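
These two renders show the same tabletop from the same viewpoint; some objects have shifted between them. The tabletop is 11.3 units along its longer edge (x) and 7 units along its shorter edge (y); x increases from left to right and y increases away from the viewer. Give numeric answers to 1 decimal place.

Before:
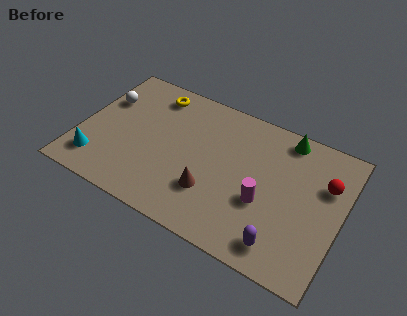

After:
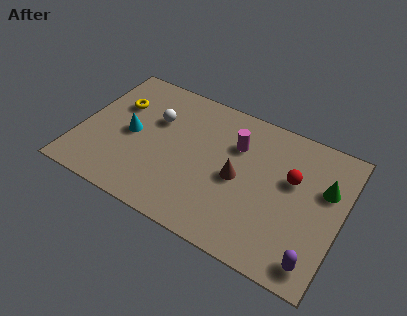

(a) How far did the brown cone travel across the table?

1.6

The brown cone moved from about (5.9, 2.1) to (6.9, 3.3), a distance of √(1.0² + 1.2²) ≈ 1.6.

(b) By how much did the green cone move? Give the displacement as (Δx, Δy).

(1.9, -1.7)

The green cone started near (8.6, 6.2) and ended near (10.5, 4.5).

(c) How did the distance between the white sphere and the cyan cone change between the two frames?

-1.8

The distance was about 3.3 in the first image and 1.5 in the second, so they moved 1.8 units closer together.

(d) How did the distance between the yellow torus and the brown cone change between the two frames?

+0.8

The distance was about 4.9 in the first image and 5.7 in the second, so they moved 0.8 units further apart.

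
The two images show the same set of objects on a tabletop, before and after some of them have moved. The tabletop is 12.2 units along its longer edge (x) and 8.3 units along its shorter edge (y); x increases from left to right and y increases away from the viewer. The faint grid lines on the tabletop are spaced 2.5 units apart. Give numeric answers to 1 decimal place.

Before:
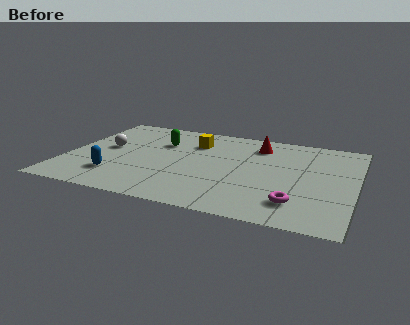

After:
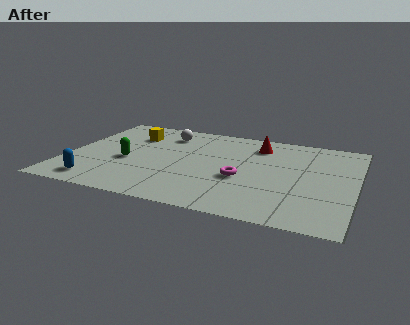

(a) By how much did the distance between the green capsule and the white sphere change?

+0.9

They were about 2.5 units apart before and 3.4 after — 0.9 units further apart.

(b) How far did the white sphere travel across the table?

3.1

The white sphere moved from about (1.6, 4.5) to (3.9, 6.6), a distance of √(2.3² + 2.1²) ≈ 3.1.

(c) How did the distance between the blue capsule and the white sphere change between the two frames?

+3.3

The distance was about 2.6 in the first image and 5.9 in the second, so they moved 3.3 units further apart.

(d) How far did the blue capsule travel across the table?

1.1

The blue capsule moved from about (2.3, 2.0) to (1.6, 1.2), a distance of √(0.7² + 0.8²) ≈ 1.1.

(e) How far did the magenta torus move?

2.8

The magenta torus was near (9.9, 1.8) before and (7.5, 3.3) after, so it travelled √(2.4² + 1.5²) ≈ 2.8 units.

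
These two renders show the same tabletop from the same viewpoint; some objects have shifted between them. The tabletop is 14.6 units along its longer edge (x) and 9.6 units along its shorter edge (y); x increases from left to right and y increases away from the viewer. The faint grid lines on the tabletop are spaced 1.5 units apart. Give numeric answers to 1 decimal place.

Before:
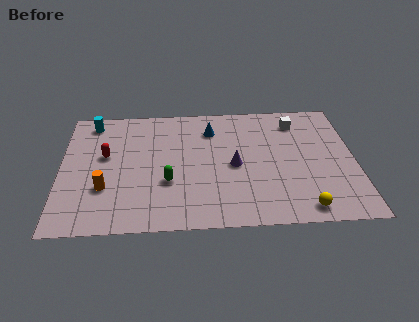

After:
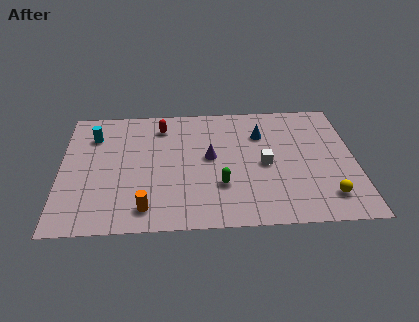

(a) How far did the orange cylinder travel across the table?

2.6

The orange cylinder was near (2.2, 3.1) before and (4.2, 1.5) after, so it travelled √(2.0² + 1.6²) ≈ 2.6 units.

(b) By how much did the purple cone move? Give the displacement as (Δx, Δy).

(-1.2, 0.7)

From the two frames, the purple cone sits at roughly (8.6, 4.5) before and (7.4, 5.2) after.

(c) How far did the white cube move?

3.7

The white cube was near (11.8, 7.8) before and (10.1, 4.5) after, so it travelled √(1.7² + 3.3²) ≈ 3.7 units.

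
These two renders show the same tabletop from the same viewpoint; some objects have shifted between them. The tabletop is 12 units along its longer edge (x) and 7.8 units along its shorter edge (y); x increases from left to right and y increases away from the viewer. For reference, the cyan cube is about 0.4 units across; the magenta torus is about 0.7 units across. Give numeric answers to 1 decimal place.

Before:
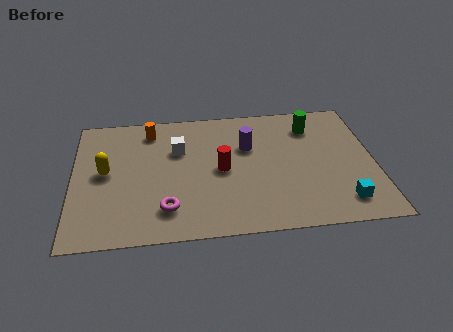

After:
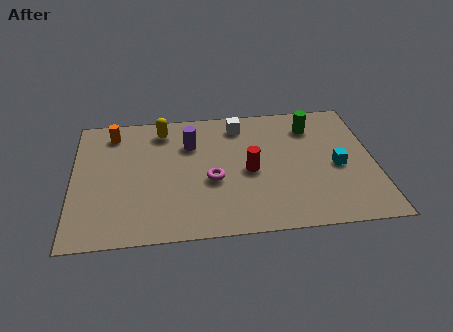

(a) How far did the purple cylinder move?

2.3

The purple cylinder moved from about (7.0, 5.1) to (4.7, 5.5), a distance of √(2.3² + 0.4²) ≈ 2.3.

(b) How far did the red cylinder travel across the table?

1.1

From (5.9, 3.8) to (7.0, 3.6), the red cylinder covered √(1.1² + 0.2²) ≈ 1.1 units.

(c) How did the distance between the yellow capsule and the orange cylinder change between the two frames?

-1.0

They were about 3.0 units apart before and 2.0 after — 1.0 units closer together.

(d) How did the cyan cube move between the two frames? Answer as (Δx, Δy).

(-0.1, 2.1)

From the two frames, the cyan cube sits at roughly (10.6, 1.4) before and (10.5, 3.5) after.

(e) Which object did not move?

the green cylinder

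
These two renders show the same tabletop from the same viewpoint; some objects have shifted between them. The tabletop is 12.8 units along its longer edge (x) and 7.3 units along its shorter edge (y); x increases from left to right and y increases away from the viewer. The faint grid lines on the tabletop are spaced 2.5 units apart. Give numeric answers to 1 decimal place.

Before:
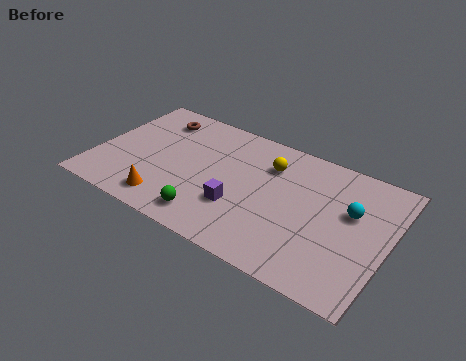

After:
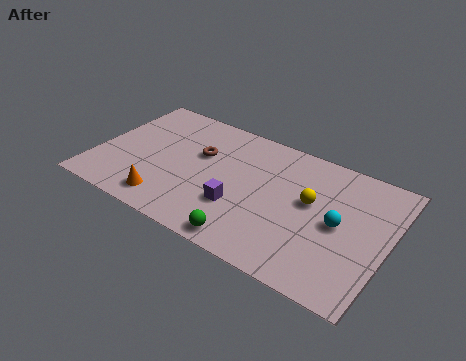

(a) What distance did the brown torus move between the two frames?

2.6

The brown torus moved from about (2.2, 5.9) to (4.4, 4.6), a distance of √(2.2² + 1.3²) ≈ 2.6.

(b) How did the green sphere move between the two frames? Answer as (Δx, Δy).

(1.8, -0.4)

The green sphere was at about (5.4, 1.2) and moved to about (7.2, 0.8).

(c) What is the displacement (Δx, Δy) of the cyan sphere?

(-0.4, -0.9)

From the two frames, the cyan sphere sits at roughly (11.1, 4.5) before and (10.7, 3.6) after.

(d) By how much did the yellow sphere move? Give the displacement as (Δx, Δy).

(2.0, -1.2)

The yellow sphere was at about (7.4, 5.4) and moved to about (9.4, 4.2).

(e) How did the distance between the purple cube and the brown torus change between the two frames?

-2.5

The distance was about 5.5 in the first image and 3.0 in the second, so they moved 2.5 units closer together.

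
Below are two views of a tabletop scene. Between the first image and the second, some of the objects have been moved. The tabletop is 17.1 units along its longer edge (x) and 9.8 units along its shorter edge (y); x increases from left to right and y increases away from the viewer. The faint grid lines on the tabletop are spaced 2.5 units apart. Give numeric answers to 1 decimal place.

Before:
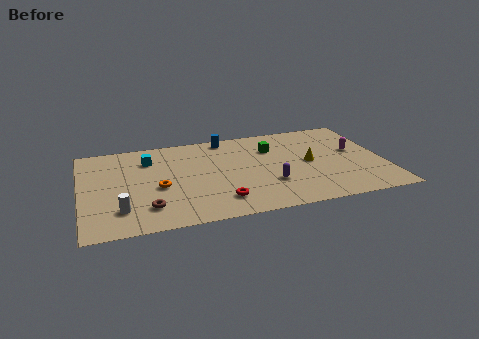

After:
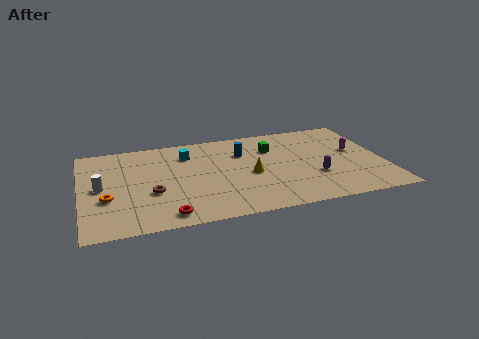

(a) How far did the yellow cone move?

3.4

From (12.9, 4.9) to (9.5, 4.4), the yellow cone covered √(3.4² + 0.5²) ≈ 3.4 units.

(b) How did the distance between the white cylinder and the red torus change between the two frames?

-0.4

The distance was about 5.5 in the first image and 5.1 in the second, so they moved 0.4 units closer together.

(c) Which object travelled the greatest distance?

the yellow cone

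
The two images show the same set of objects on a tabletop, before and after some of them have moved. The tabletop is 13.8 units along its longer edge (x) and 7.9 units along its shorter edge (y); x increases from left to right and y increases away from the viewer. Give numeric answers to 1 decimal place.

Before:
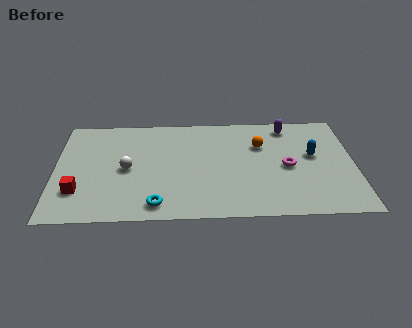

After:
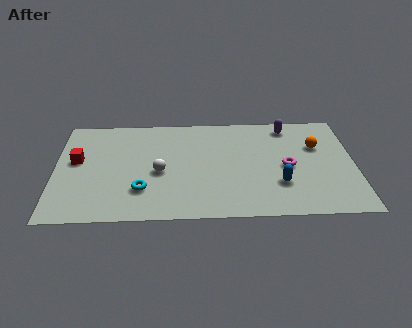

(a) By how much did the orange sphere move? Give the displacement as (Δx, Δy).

(2.6, -0.2)

The orange sphere started near (9.5, 5.4) and ended near (12.1, 5.2).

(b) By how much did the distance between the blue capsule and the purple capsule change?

+1.9

The distance was about 2.5 in the first image and 4.4 in the second, so they moved 1.9 units further apart.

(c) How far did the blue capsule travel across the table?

2.6

The blue capsule moved from about (11.9, 4.5) to (10.3, 2.4), a distance of √(1.6² + 2.1²) ≈ 2.6.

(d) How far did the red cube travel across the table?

2.3

From (1.1, 2.2) to (1.0, 4.5), the red cube covered √(0.1² + 2.3²) ≈ 2.3 units.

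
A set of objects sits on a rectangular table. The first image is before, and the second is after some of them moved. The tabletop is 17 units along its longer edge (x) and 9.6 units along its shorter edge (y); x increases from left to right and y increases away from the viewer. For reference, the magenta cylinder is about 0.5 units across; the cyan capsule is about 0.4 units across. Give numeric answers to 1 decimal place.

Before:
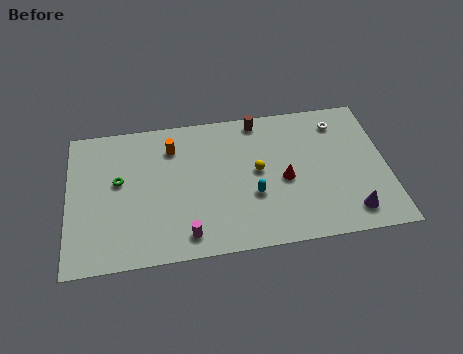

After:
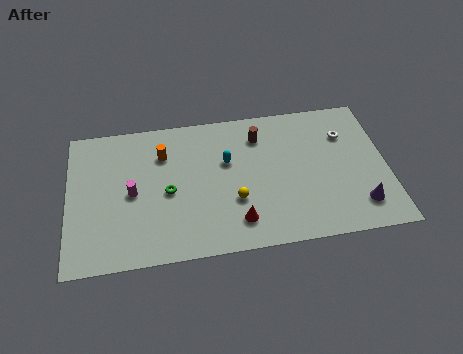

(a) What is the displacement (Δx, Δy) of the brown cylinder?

(0.0, -1.1)

The brown cylinder started near (10.3, 8.6) and ended near (10.3, 7.5).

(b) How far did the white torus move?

0.9

The white torus moved from about (14.6, 7.8) to (14.9, 6.9), a distance of √(0.3² + 0.9²) ≈ 0.9.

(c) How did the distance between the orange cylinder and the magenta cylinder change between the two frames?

-3.1

They were about 6.0 units apart before and 2.9 after — 3.1 units closer together.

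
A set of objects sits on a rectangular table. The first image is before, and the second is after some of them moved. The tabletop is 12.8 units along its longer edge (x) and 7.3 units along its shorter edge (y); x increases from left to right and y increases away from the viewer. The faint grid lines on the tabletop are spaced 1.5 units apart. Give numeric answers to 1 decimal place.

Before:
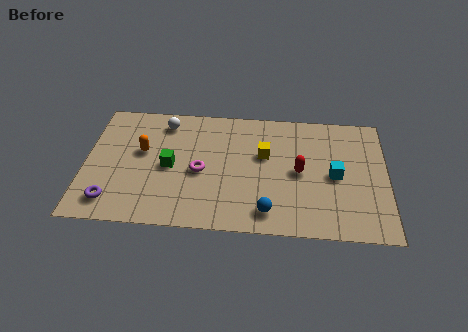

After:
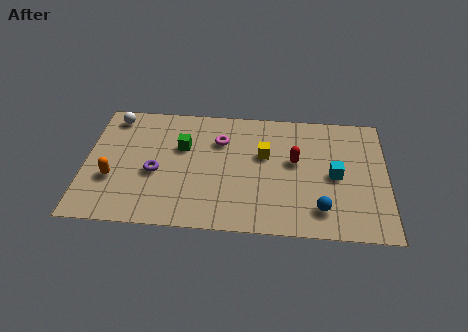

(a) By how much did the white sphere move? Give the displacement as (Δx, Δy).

(-2.2, 0.2)

From the two frames, the white sphere sits at roughly (3.3, 6.1) before and (1.1, 6.3) after.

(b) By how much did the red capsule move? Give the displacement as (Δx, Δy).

(-0.2, 0.6)

The red capsule was at about (9.1, 3.6) and moved to about (8.9, 4.2).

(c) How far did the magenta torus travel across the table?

2.1

From (4.9, 3.3) to (5.7, 5.2), the magenta torus covered √(0.8² + 1.9²) ≈ 2.1 units.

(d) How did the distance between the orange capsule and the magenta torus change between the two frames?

+2.5

Before: roughly 2.7 units apart; after: 5.2. That's 2.5 units further apart.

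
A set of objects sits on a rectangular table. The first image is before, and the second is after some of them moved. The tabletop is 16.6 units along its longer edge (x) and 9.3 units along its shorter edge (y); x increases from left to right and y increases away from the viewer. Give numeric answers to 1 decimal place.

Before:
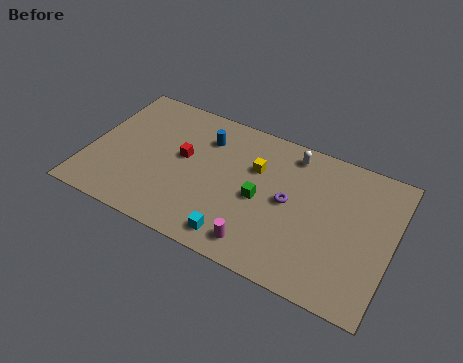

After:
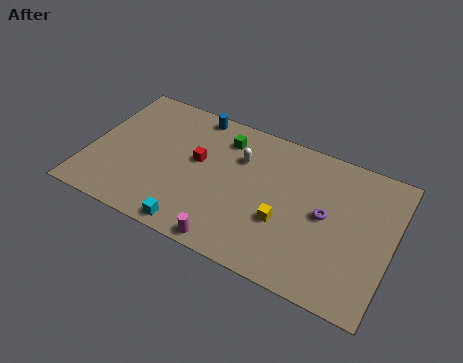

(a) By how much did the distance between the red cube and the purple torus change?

+1.2

They were about 5.9 units apart before and 7.1 after — 1.2 units further apart.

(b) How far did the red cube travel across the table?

0.8

The red cube was near (5.1, 5.2) before and (5.9, 5.3) after, so it travelled √(0.8² + 0.1²) ≈ 0.8 units.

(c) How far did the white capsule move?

3.1

The white capsule was near (10.8, 8.0) before and (8.1, 6.5) after, so it travelled √(2.7² + 1.5²) ≈ 3.1 units.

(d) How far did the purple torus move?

2.0

From (11.0, 4.8) to (13.0, 4.8), the purple torus covered √(2.0² + 0.0²) ≈ 2.0 units.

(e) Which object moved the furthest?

the green cube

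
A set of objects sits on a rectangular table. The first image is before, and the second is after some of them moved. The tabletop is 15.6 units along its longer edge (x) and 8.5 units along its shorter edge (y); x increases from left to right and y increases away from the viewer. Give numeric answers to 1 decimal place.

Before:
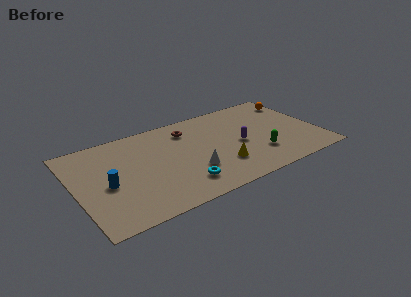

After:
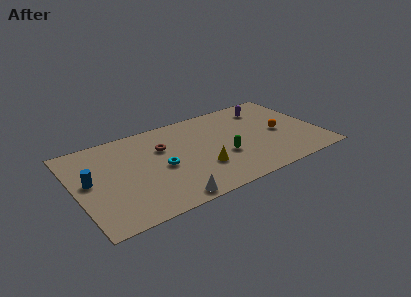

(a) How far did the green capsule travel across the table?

2.3

The green capsule moved from about (11.5, 2.4) to (9.3, 3.2), a distance of √(2.2² + 0.8²) ≈ 2.3.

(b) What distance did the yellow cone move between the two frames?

1.2

The yellow cone was near (9.0, 2.4) before and (7.8, 2.7) after, so it travelled √(1.2² + 0.3²) ≈ 1.2 units.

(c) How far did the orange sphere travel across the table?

3.3

The orange sphere was near (14.8, 6.8) before and (13.1, 4.0) after, so it travelled √(1.7² + 2.8²) ≈ 3.3 units.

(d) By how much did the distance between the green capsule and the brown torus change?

-1.5

They were about 5.9 units apart before and 4.4 after — 1.5 units closer together.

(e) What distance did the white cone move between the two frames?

2.6

From (7.2, 2.7) to (5.4, 0.8), the white cone covered √(1.8² + 1.9²) ≈ 2.6 units.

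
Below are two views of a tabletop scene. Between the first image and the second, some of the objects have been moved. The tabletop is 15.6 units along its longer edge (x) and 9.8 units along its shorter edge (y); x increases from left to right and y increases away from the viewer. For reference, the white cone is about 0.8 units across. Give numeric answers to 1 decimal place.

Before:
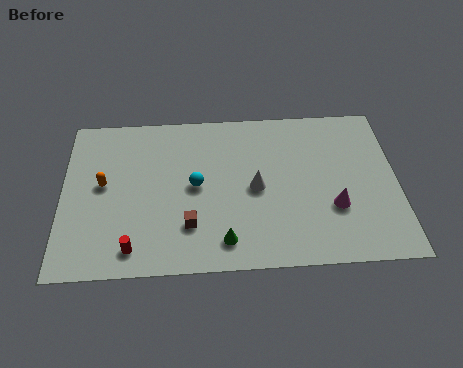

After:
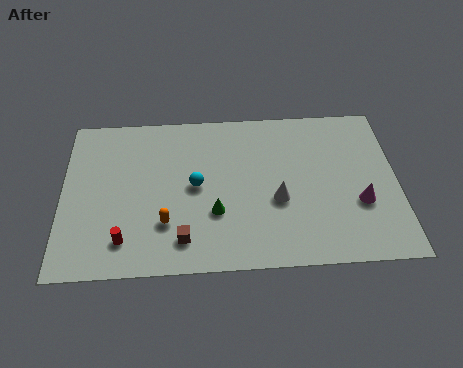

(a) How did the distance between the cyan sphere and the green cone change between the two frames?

-1.7

Before: roughly 3.6 units apart; after: 1.9. That's 1.7 units closer together.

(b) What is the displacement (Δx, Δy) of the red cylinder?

(-0.4, 0.5)

From the two frames, the red cylinder sits at roughly (3.3, 1.4) before and (2.9, 1.9) after.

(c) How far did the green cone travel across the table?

1.7

The green cone moved from about (7.5, 1.6) to (7.1, 3.3), a distance of √(0.4² + 1.7²) ≈ 1.7.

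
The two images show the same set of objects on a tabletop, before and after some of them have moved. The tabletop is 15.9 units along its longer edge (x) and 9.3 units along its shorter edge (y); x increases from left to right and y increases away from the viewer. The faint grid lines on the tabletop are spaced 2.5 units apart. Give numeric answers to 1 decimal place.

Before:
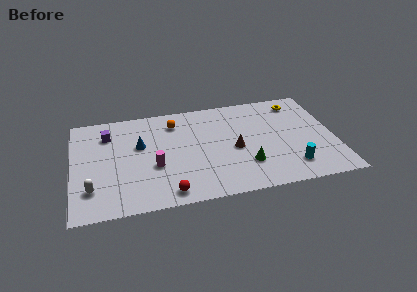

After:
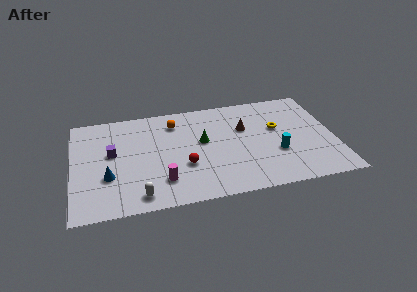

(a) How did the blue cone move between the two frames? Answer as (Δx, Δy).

(-2.0, -2.5)

The blue cone started near (4.1, 5.7) and ended near (2.1, 3.2).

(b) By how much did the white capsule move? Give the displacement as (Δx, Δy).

(2.8, -1.1)

From the two frames, the white capsule sits at roughly (1.1, 2.3) before and (3.9, 1.2) after.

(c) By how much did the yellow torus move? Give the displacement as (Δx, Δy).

(-1.4, -2.2)

The yellow torus was at about (13.9, 7.8) and moved to about (12.5, 5.6).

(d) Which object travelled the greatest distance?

the green cone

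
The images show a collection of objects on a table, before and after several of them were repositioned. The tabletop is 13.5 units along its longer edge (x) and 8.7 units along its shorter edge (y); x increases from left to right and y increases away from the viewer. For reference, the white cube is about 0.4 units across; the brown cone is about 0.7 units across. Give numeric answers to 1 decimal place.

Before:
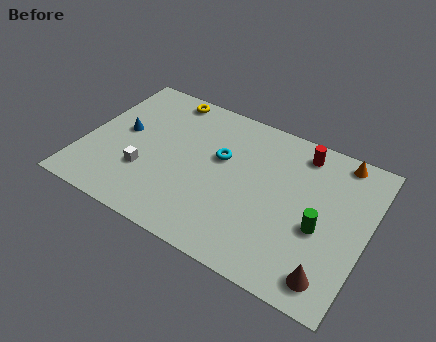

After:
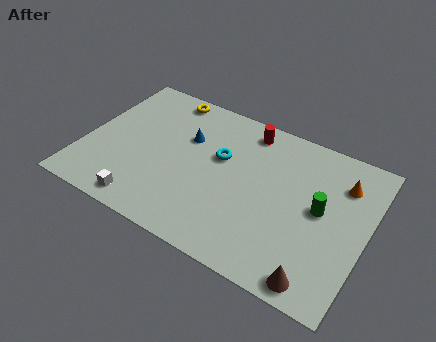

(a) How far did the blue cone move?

3.2

The blue cone was near (1.7, 4.7) before and (4.7, 5.7) after, so it travelled √(3.0² + 1.0²) ≈ 3.2 units.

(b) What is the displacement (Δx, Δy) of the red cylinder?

(-2.6, 0.1)

The red cylinder started near (10.0, 7.4) and ended near (7.4, 7.5).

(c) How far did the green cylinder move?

1.0

The green cylinder was near (11.4, 3.6) before and (11.3, 4.6) after, so it travelled √(0.1² + 1.0²) ≈ 1.0 units.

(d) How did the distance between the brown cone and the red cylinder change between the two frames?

+1.4

The distance was about 6.5 in the first image and 7.9 in the second, so they moved 1.4 units further apart.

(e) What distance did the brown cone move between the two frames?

0.6

The brown cone moved from about (12.2, 1.3) to (11.7, 0.9), a distance of √(0.5² + 0.4²) ≈ 0.6.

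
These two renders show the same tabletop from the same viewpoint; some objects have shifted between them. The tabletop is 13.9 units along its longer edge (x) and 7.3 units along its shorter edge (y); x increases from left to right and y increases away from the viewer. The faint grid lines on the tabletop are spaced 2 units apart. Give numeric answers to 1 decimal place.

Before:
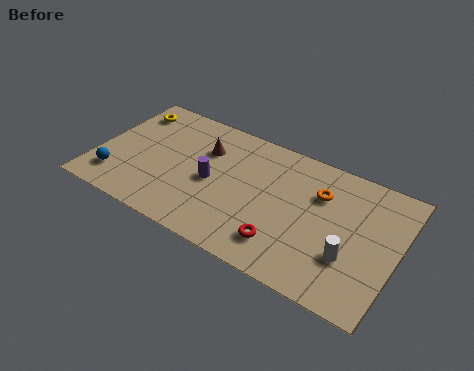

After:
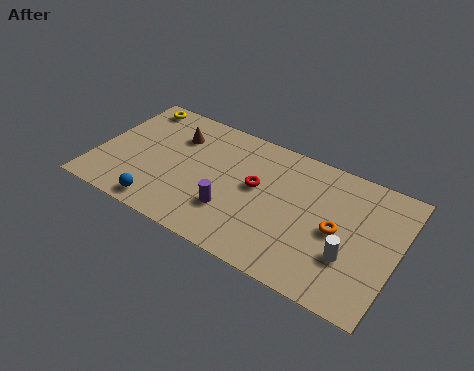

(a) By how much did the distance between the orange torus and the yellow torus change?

+1.2

They were about 9.2 units apart before and 10.4 after — 1.2 units further apart.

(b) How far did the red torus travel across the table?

3.0

The red torus moved from about (9.0, 1.6) to (7.4, 4.1), a distance of √(1.6² + 2.5²) ≈ 3.0.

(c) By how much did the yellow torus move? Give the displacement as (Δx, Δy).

(0.2, 0.5)

The yellow torus started near (1.0, 5.9) and ended near (1.2, 6.4).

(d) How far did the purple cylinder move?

1.6

From (5.4, 3.4) to (6.5, 2.2), the purple cylinder covered √(1.1² + 1.2²) ≈ 1.6 units.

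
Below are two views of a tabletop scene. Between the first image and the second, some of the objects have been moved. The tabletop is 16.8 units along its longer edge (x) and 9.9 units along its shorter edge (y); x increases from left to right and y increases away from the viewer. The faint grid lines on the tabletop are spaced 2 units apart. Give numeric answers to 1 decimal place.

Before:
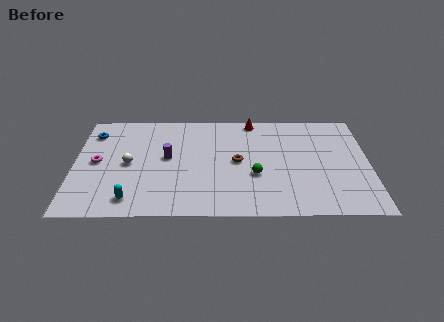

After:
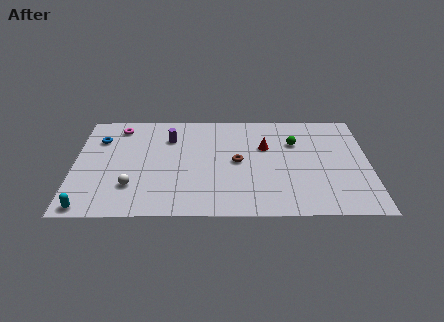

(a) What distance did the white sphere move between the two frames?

2.1

The white sphere moved from about (3.1, 4.8) to (3.3, 2.7), a distance of √(0.2² + 2.1²) ≈ 2.1.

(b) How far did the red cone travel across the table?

2.7

From (10.2, 9.0) to (10.9, 6.4), the red cone covered √(0.7² + 2.6²) ≈ 2.7 units.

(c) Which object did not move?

the brown torus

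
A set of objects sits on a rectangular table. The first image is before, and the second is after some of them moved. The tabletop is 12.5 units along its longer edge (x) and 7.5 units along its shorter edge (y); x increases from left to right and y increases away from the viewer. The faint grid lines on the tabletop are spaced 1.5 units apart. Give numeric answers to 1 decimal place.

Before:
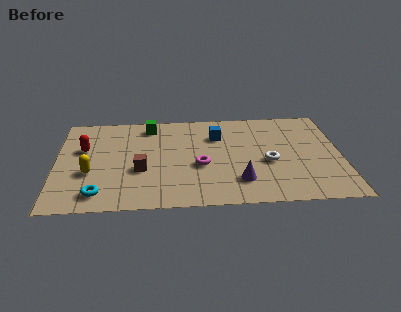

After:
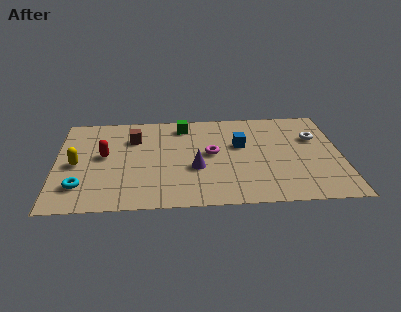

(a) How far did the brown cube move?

2.5

From (3.7, 2.9) to (3.4, 5.4), the brown cube covered √(0.3² + 2.5²) ≈ 2.5 units.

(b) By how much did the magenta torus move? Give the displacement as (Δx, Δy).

(0.5, 0.9)

The magenta torus was at about (6.3, 3.1) and moved to about (6.8, 4.0).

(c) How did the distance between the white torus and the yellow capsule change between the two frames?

+2.8

The distance was about 7.8 in the first image and 10.6 in the second, so they moved 2.8 units further apart.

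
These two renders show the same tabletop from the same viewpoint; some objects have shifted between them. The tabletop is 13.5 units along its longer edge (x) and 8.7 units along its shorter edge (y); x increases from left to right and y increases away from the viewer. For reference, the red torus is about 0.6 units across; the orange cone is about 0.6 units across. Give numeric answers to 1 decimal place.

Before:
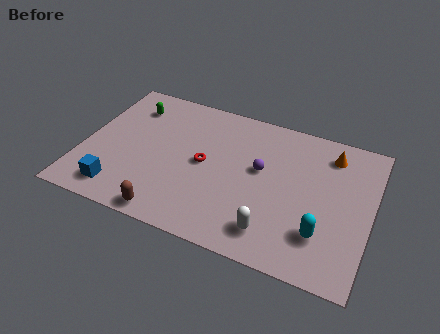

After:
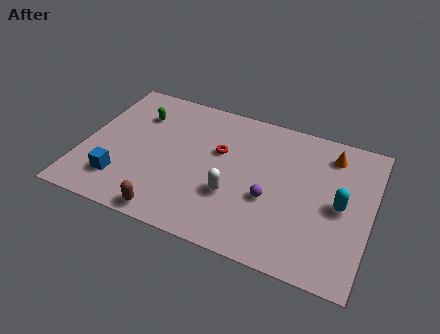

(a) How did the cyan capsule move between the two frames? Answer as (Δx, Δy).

(0.7, 1.9)

From the two frames, the cyan capsule sits at roughly (11.4, 2.3) before and (12.1, 4.2) after.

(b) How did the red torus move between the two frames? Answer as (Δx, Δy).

(0.6, 1.0)

The red torus started near (5.7, 4.4) and ended near (6.3, 5.4).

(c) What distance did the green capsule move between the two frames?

0.6

The green capsule was near (1.9, 6.8) before and (2.3, 6.4) after, so it travelled √(0.4² + 0.4²) ≈ 0.6 units.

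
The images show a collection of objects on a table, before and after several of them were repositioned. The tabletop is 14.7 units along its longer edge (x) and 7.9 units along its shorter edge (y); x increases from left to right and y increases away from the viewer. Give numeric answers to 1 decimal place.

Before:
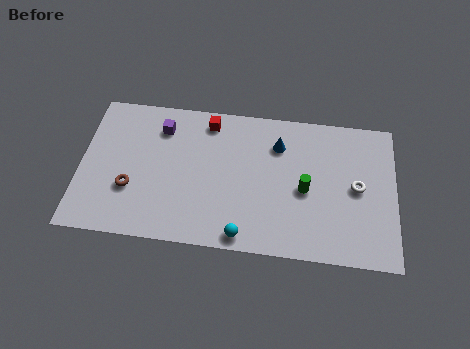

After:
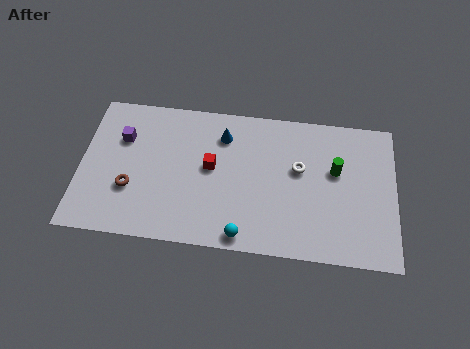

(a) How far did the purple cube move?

2.0

The purple cube moved from about (3.7, 6.2) to (1.9, 5.4), a distance of √(1.8² + 0.8²) ≈ 2.0.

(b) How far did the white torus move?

2.8

The white torus moved from about (12.9, 4.0) to (10.2, 4.7), a distance of √(2.7² + 0.7²) ≈ 2.8.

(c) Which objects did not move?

the cyan sphere and the brown torus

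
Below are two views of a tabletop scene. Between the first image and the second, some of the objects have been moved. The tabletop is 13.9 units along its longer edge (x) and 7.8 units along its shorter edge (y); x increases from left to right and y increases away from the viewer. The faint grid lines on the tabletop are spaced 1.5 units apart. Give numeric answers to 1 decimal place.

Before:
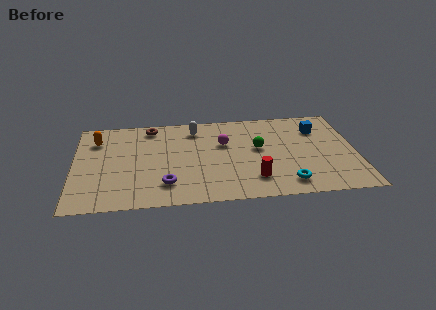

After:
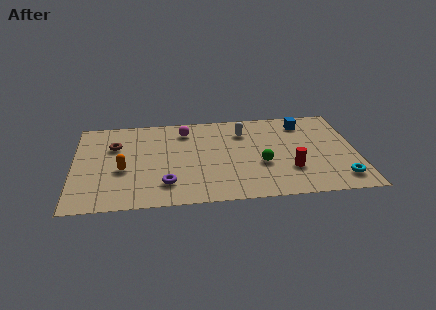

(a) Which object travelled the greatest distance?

the orange capsule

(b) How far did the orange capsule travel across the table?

3.0

The orange capsule moved from about (1.1, 5.9) to (2.4, 3.2), a distance of √(1.3² + 2.7²) ≈ 3.0.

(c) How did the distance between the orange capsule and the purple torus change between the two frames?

-2.8

The distance was about 5.3 in the first image and 2.5 in the second, so they moved 2.8 units closer together.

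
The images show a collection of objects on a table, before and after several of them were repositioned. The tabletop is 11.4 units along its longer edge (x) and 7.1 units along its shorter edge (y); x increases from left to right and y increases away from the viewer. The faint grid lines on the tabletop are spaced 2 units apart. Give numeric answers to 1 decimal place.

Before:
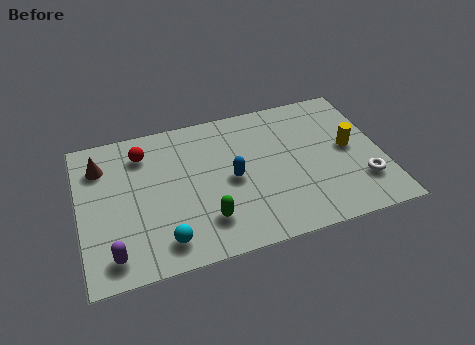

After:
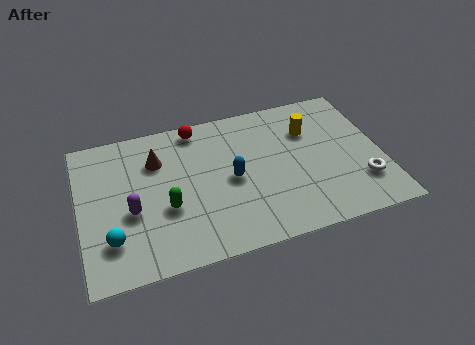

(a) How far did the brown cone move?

2.1

From (0.9, 5.4) to (3.0, 5.1), the brown cone covered √(2.1² + 0.3²) ≈ 2.1 units.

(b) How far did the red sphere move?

2.2

From (2.5, 5.6) to (4.6, 6.3), the red sphere covered √(2.1² + 0.7²) ≈ 2.2 units.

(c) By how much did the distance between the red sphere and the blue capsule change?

-0.8

The distance was about 3.9 in the first image and 3.1 in the second, so they moved 0.8 units closer together.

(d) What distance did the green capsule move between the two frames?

1.7

From (4.6, 1.7) to (3.2, 2.7), the green capsule covered √(1.4² + 1.0²) ≈ 1.7 units.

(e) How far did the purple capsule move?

2.0

The purple capsule moved from about (1.1, 1.1) to (1.9, 2.9), a distance of √(0.8² + 1.8²) ≈ 2.0.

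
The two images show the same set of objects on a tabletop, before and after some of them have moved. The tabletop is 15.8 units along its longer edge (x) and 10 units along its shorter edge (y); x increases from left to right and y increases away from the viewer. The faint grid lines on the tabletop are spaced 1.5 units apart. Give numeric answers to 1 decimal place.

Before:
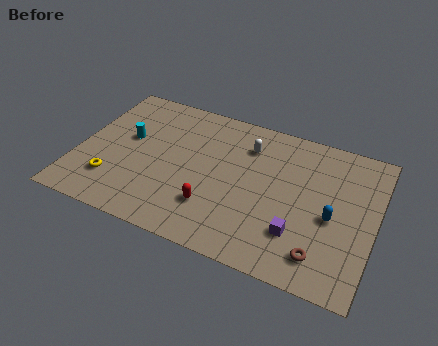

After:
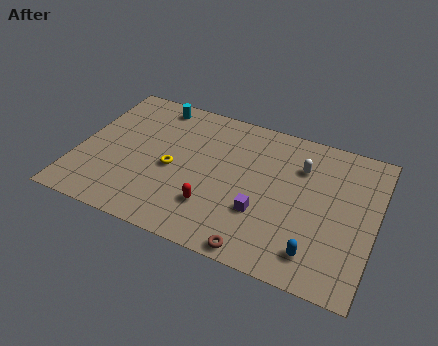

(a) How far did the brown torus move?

3.4

The brown torus moved from about (13.3, 1.8) to (10.1, 0.8), a distance of √(3.2² + 1.0²) ≈ 3.4.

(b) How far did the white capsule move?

2.9

The white capsule moved from about (8.8, 7.6) to (11.7, 7.2), a distance of √(2.9² + 0.4²) ≈ 2.9.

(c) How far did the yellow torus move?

3.6

From (2.1, 2.5) to (5.1, 4.5), the yellow torus covered √(3.0² + 2.0²) ≈ 3.6 units.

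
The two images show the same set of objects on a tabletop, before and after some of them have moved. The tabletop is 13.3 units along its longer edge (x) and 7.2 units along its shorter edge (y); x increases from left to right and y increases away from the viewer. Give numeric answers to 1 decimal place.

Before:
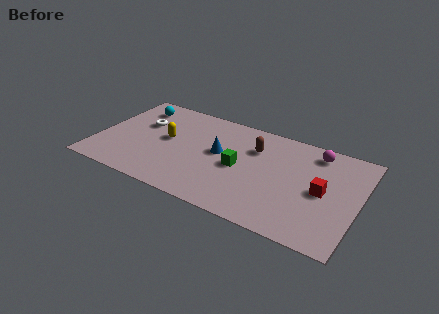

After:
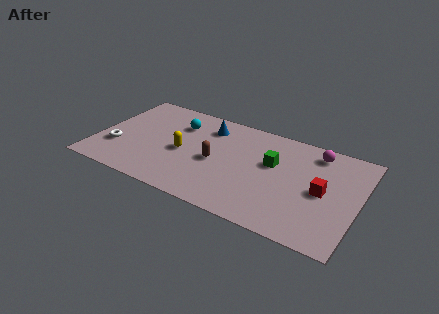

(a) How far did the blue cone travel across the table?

1.9

The blue cone was near (6.2, 4.0) before and (5.4, 5.7) after, so it travelled √(0.8² + 1.7²) ≈ 1.9 units.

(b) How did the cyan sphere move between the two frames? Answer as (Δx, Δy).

(2.3, -0.5)

From the two frames, the cyan sphere sits at roughly (1.6, 5.8) before and (3.9, 5.3) after.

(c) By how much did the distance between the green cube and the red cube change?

-1.4

The distance was about 4.2 in the first image and 2.8 in the second, so they moved 1.4 units closer together.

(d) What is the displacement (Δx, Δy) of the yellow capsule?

(0.9, -0.6)

From the two frames, the yellow capsule sits at roughly (3.5, 3.9) before and (4.4, 3.3) after.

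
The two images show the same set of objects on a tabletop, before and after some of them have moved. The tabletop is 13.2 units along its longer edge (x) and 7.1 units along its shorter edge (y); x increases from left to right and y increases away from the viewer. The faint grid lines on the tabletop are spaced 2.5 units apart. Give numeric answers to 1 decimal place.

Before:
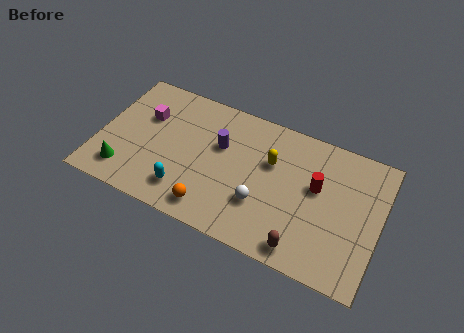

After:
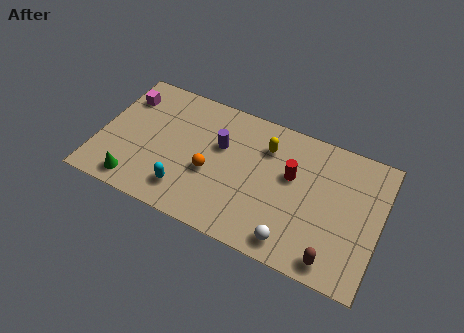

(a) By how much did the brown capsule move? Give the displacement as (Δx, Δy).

(1.4, 0.0)

The brown capsule started near (9.9, 0.9) and ended near (11.3, 0.9).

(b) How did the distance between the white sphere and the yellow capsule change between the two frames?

+2.3

The distance was about 2.3 in the first image and 4.6 in the second, so they moved 2.3 units further apart.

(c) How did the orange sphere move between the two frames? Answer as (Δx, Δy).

(-0.3, 1.8)

The orange sphere was at about (5.6, 1.1) and moved to about (5.3, 2.9).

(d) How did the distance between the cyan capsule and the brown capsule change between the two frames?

+1.4

They were about 5.6 units apart before and 7.0 after — 1.4 units further apart.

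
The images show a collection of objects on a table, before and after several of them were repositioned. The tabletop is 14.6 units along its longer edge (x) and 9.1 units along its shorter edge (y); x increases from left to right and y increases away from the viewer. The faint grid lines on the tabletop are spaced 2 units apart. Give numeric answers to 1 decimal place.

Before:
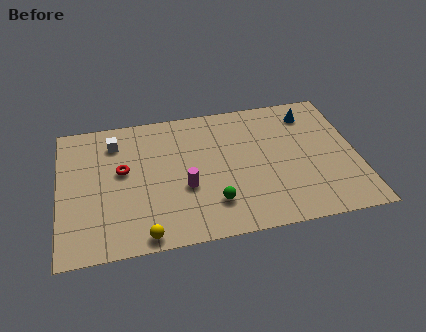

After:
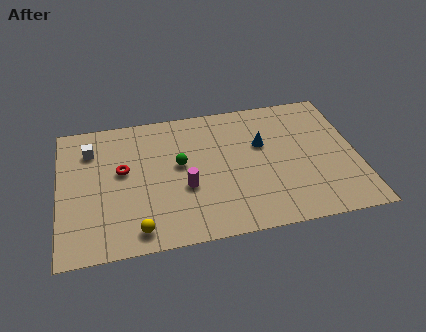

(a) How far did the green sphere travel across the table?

3.3

The green sphere moved from about (7.4, 2.2) to (5.9, 5.1), a distance of √(1.5² + 2.9²) ≈ 3.3.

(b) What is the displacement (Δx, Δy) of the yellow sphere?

(-0.3, 0.4)

The yellow sphere was at about (4.0, 0.8) and moved to about (3.7, 1.2).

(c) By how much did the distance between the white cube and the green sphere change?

-2.1

They were about 6.8 units apart before and 4.7 after — 2.1 units closer together.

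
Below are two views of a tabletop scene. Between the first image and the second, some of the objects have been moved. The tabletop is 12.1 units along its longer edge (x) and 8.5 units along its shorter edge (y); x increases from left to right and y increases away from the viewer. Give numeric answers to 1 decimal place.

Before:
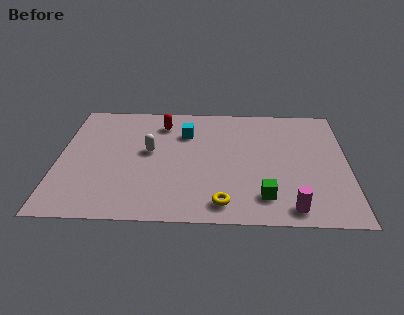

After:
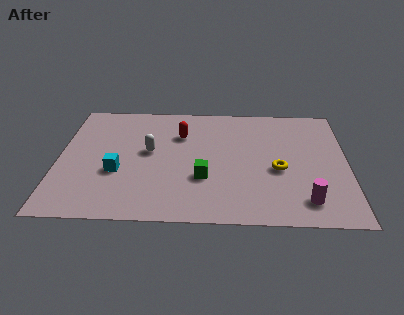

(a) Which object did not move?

the white capsule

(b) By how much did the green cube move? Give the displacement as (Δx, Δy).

(-2.5, 1.2)

From the two frames, the green cube sits at roughly (8.6, 1.7) before and (6.1, 2.9) after.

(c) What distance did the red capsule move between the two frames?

1.1

From (4.3, 6.8) to (5.1, 6.0), the red capsule covered √(0.8² + 0.8²) ≈ 1.1 units.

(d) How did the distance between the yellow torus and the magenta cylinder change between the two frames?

-0.4

They were about 2.8 units apart before and 2.4 after — 0.4 units closer together.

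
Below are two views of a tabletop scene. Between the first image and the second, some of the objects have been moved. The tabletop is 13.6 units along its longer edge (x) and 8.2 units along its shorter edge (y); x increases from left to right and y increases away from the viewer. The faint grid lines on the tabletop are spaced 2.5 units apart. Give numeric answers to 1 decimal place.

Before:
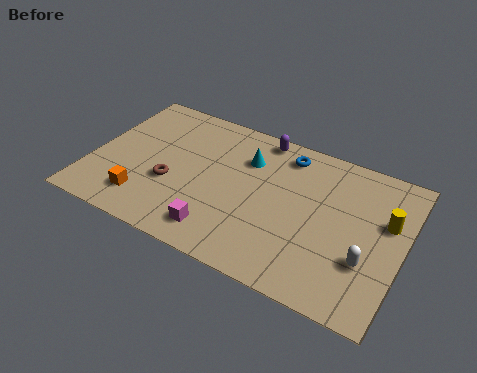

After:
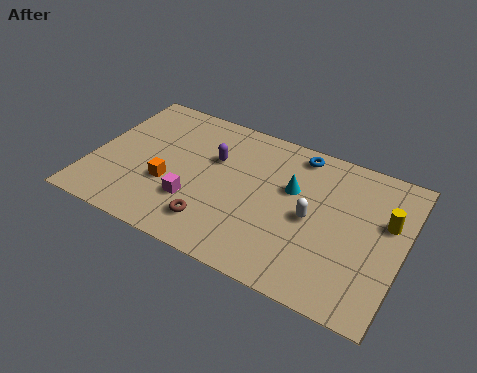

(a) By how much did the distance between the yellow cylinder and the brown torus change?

-1.5

The distance was about 9.4 in the first image and 7.9 in the second, so they moved 1.5 units closer together.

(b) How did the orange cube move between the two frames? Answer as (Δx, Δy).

(0.9, 1.3)

The orange cube was at about (2.6, 1.7) and moved to about (3.5, 3.0).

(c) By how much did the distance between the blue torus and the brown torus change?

+0.3

They were about 6.0 units apart before and 6.3 after — 0.3 units further apart.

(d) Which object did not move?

the yellow cylinder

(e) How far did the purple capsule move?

2.8

From (7.0, 7.4) to (5.2, 5.3), the purple capsule covered √(1.8² + 2.1²) ≈ 2.8 units.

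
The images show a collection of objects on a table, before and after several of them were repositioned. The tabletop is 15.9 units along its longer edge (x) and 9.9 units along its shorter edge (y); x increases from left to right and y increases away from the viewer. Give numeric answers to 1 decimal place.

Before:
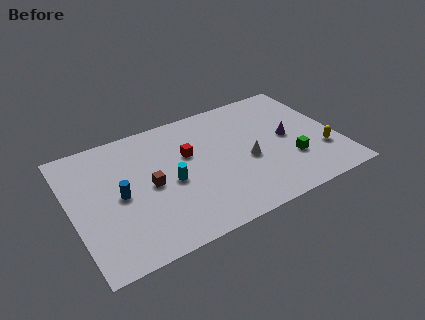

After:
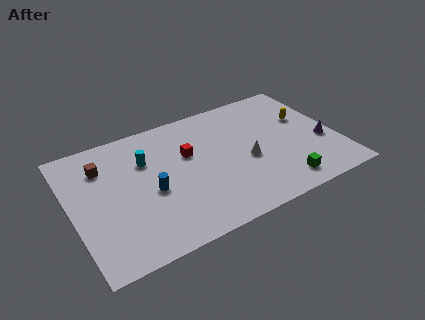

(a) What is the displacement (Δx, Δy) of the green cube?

(-0.8, -1.6)

From the two frames, the green cube sits at roughly (12.9, 3.1) before and (12.1, 1.5) after.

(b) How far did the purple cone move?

2.3

The purple cone moved from about (13.0, 5.0) to (15.0, 3.8), a distance of √(2.0² + 1.2²) ≈ 2.3.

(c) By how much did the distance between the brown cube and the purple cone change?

+5.0

Before: roughly 8.4 units apart; after: 13.4. That's 5.0 units further apart.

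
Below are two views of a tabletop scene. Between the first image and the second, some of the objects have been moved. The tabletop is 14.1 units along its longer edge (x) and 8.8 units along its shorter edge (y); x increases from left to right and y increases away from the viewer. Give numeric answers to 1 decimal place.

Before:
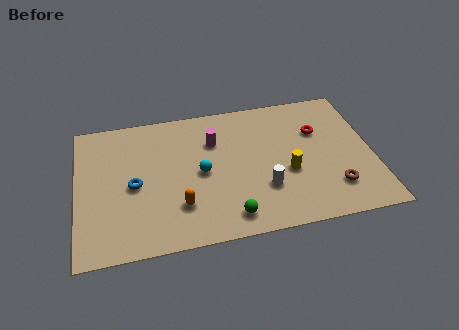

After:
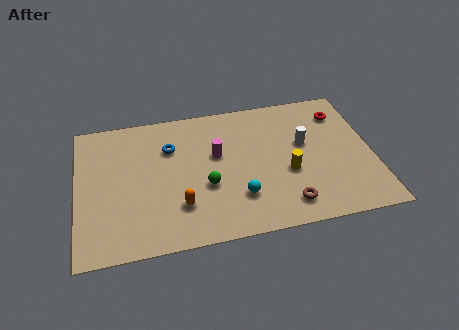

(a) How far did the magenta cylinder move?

0.9

From (6.6, 6.2) to (6.7, 5.3), the magenta cylinder covered √(0.1² + 0.9²) ≈ 0.9 units.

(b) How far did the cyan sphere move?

2.5

From (5.9, 4.3) to (7.6, 2.4), the cyan sphere covered √(1.7² + 1.9²) ≈ 2.5 units.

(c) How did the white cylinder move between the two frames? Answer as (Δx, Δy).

(2.1, 2.5)

From the two frames, the white cylinder sits at roughly (8.8, 2.7) before and (10.9, 5.2) after.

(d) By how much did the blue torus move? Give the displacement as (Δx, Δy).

(1.8, 2.1)

From the two frames, the blue torus sits at roughly (2.7, 4.1) before and (4.5, 6.2) after.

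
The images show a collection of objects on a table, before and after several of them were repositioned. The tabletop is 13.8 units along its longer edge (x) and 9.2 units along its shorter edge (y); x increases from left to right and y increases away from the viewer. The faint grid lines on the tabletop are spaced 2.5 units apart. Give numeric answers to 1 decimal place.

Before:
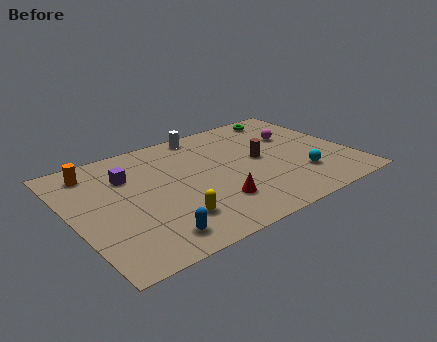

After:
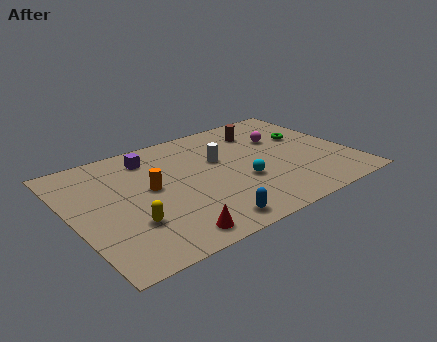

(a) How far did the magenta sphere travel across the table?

0.7

The magenta sphere moved from about (11.5, 6.0) to (10.8, 6.1), a distance of √(0.7² + 0.1²) ≈ 0.7.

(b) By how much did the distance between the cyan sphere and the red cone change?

+0.3

They were about 4.4 units apart before and 4.7 after — 0.3 units further apart.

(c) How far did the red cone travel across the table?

2.8

From (6.6, 2.4) to (4.1, 1.1), the red cone covered √(2.5² + 1.3²) ≈ 2.8 units.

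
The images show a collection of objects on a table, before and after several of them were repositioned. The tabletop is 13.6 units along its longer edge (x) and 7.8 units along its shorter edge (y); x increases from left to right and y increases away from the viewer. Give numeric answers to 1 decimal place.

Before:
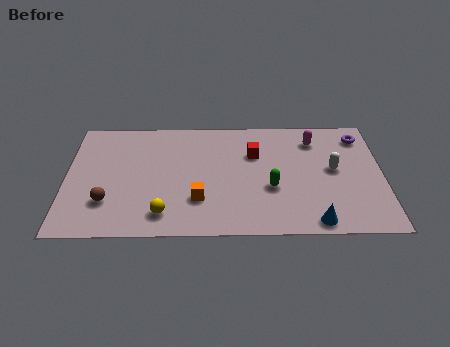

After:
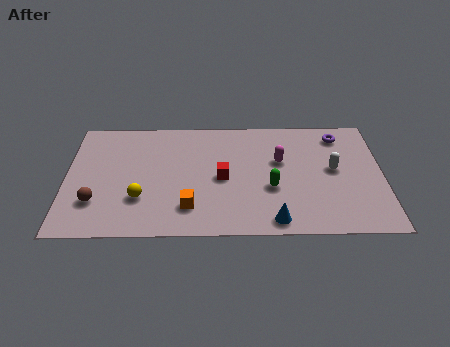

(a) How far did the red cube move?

2.1

From (8.1, 5.3) to (6.7, 3.7), the red cube covered √(1.4² + 1.6²) ≈ 2.1 units.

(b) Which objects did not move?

the white capsule and the green capsule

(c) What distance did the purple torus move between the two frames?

0.9

The purple torus was near (12.7, 6.4) before and (11.8, 6.5) after, so it travelled √(0.9² + 0.1²) ≈ 0.9 units.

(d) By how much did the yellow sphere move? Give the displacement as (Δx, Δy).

(-1.0, 1.0)

The yellow sphere was at about (4.2, 1.4) and moved to about (3.2, 2.4).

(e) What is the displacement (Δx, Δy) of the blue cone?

(-1.7, 0.1)

The blue cone started near (10.6, 0.8) and ended near (8.9, 0.9).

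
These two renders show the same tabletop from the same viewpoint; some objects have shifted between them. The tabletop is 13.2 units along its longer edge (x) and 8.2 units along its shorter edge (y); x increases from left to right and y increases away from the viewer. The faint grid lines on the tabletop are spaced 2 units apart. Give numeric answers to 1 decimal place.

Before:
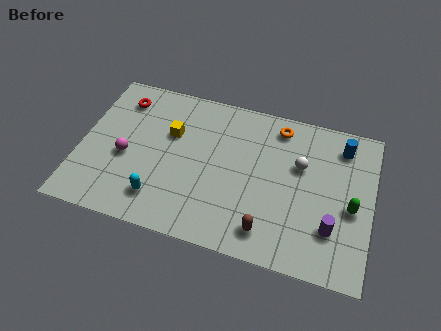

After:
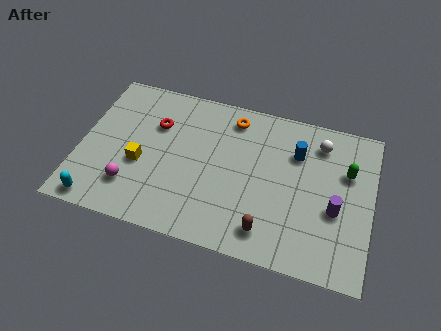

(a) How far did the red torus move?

2.0

The red torus moved from about (1.6, 6.6) to (3.3, 5.6), a distance of √(1.7² + 1.0²) ≈ 2.0.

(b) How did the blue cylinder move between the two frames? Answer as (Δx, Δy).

(-2.0, -0.9)

From the two frames, the blue cylinder sits at roughly (11.7, 6.7) before and (9.7, 5.8) after.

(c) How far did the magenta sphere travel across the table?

1.6

From (2.1, 3.5) to (2.5, 2.0), the magenta sphere covered √(0.4² + 1.5²) ≈ 1.6 units.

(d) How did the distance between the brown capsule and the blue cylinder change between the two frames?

-1.6

They were about 6.1 units apart before and 4.5 after — 1.6 units closer together.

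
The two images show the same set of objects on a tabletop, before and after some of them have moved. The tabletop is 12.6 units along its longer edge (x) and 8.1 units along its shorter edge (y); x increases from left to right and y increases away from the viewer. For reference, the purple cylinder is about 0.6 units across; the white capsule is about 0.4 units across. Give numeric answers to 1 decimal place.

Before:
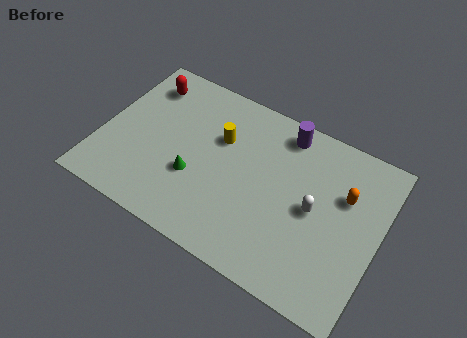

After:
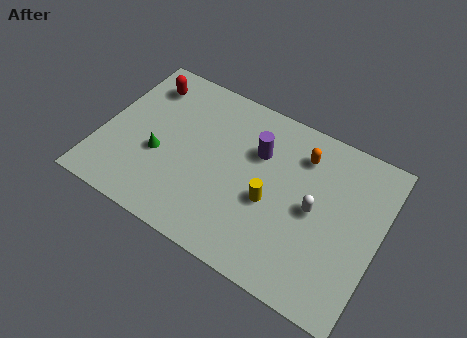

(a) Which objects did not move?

the white capsule and the red capsule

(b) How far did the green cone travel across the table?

1.7

The green cone moved from about (4.4, 2.9) to (2.7, 3.2), a distance of √(1.7² + 0.3²) ≈ 1.7.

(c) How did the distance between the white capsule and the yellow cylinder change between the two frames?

-2.7

The distance was about 4.7 in the first image and 2.0 in the second, so they moved 2.7 units closer together.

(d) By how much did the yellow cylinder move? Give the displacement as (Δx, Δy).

(2.6, -1.9)

From the two frames, the yellow cylinder sits at roughly (5.2, 5.3) before and (7.8, 3.4) after.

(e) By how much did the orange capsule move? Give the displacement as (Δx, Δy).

(-2.1, 1.0)

The orange capsule was at about (10.9, 5.3) and moved to about (8.8, 6.3).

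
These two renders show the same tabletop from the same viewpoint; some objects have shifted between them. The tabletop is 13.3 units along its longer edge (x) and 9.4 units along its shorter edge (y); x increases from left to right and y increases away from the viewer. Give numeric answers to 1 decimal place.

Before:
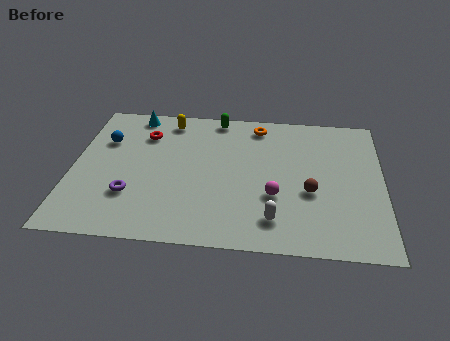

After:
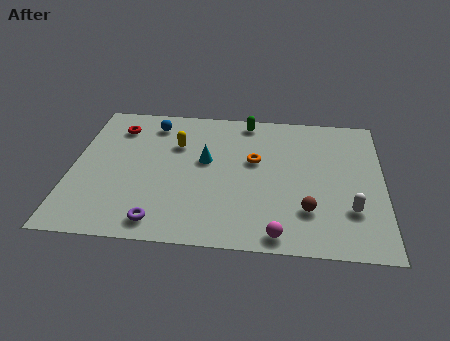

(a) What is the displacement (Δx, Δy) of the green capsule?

(1.3, -0.1)

The green capsule was at about (6.1, 8.5) and moved to about (7.4, 8.4).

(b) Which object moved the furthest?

the cyan cone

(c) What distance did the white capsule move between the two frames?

3.3

The white capsule was near (8.7, 1.8) before and (11.9, 2.7) after, so it travelled √(3.2² + 0.9²) ≈ 3.3 units.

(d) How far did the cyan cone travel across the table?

4.4

From (2.5, 8.4) to (5.7, 5.4), the cyan cone covered √(3.2² + 3.0²) ≈ 4.4 units.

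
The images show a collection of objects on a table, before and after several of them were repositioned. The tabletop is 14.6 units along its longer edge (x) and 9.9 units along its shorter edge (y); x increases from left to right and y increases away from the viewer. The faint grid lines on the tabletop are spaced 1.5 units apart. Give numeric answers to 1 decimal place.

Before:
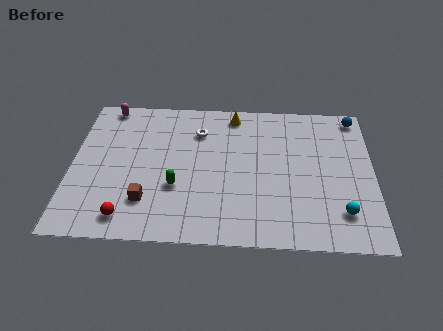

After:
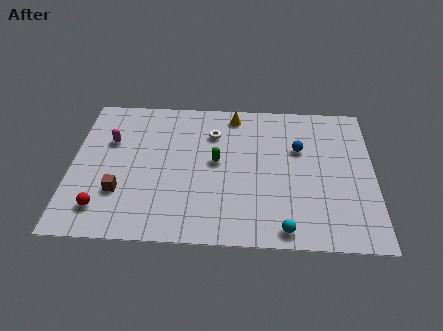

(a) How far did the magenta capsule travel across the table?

2.5

From (1.6, 9.0) to (1.8, 6.5), the magenta capsule covered √(0.2² + 2.5²) ≈ 2.5 units.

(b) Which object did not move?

the yellow cone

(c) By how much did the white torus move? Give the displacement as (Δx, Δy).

(0.7, -0.1)

The white torus started near (6.1, 7.4) and ended near (6.8, 7.3).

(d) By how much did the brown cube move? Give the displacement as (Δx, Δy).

(-1.3, 0.5)

The brown cube was at about (3.7, 2.5) and moved to about (2.4, 3.0).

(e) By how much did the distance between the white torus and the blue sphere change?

-3.5

They were about 7.8 units apart before and 4.3 after — 3.5 units closer together.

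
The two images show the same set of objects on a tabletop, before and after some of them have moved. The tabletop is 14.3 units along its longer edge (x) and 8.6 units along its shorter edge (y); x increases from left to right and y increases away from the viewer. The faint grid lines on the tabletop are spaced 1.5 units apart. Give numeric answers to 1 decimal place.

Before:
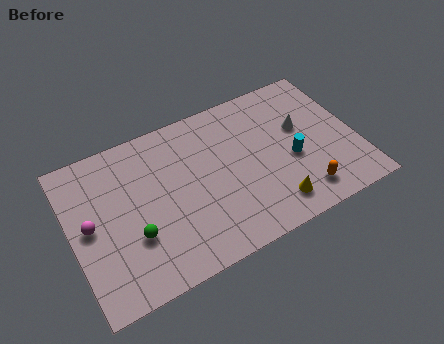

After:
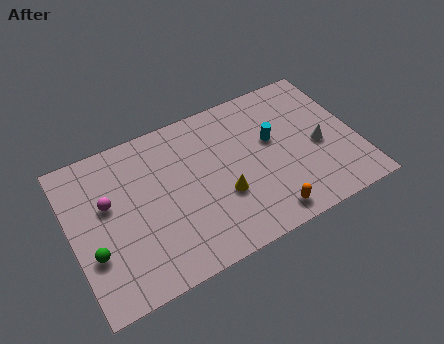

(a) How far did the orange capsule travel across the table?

1.9

The orange capsule moved from about (11.2, 1.5) to (9.3, 1.1), a distance of √(1.9² + 0.4²) ≈ 1.9.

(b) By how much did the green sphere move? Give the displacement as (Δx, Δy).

(-2.0, 0.0)

The green sphere was at about (2.9, 2.9) and moved to about (0.9, 2.9).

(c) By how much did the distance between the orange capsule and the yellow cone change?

+1.3

The distance was about 1.5 in the first image and 2.8 in the second, so they moved 1.3 units further apart.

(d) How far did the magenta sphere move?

1.3

The magenta sphere moved from about (0.9, 4.4) to (1.9, 5.2), a distance of √(1.0² + 0.8²) ≈ 1.3.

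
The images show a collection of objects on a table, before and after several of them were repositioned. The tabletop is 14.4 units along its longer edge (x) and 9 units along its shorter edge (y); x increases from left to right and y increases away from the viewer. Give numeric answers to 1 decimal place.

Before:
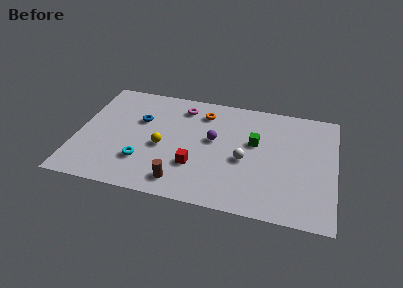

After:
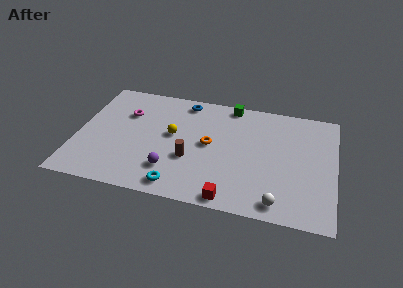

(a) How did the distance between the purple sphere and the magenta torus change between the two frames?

+1.9

The distance was about 3.0 in the first image and 4.9 in the second, so they moved 1.9 units further apart.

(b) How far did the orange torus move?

2.5

From (6.9, 7.2) to (7.4, 4.7), the orange torus covered √(0.5² + 2.5²) ≈ 2.5 units.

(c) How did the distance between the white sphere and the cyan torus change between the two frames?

-0.3

Before: roughly 5.8 units apart; after: 5.5. That's 0.3 units closer together.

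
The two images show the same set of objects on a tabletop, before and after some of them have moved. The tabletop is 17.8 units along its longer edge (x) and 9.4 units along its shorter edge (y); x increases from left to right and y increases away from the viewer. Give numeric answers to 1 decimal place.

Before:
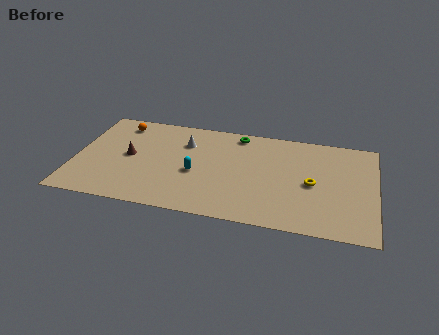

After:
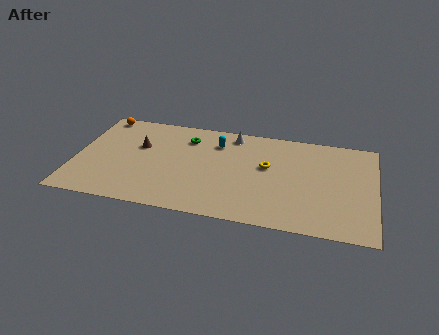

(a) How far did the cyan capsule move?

3.4

From (7.2, 4.0) to (8.3, 7.2), the cyan capsule covered √(1.1² + 3.2²) ≈ 3.4 units.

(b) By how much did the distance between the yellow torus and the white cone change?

-4.6

The distance was about 8.1 in the first image and 3.5 in the second, so they moved 4.6 units closer together.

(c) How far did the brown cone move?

1.2

The brown cone was near (3.2, 4.8) before and (3.7, 5.9) after, so it travelled √(0.5² + 1.1²) ≈ 1.2 units.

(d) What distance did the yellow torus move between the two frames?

2.9

The yellow torus was near (14.1, 4.4) before and (11.4, 5.5) after, so it travelled √(2.7² + 1.1²) ≈ 2.9 units.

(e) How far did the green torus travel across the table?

3.2

From (9.5, 8.3) to (6.5, 7.3), the green torus covered √(3.0² + 1.0²) ≈ 3.2 units.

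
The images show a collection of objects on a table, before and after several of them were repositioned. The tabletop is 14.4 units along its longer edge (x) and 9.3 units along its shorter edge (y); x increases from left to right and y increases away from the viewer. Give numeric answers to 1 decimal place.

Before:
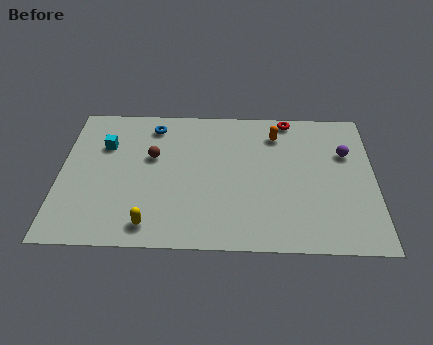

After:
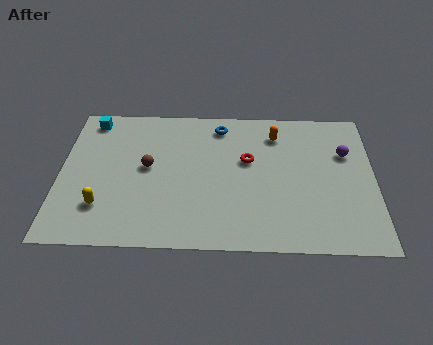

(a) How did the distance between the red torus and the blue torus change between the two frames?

-3.7

They were about 6.3 units apart before and 2.6 after — 3.7 units closer together.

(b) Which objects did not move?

the orange capsule and the purple sphere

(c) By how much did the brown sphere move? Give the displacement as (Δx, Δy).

(-0.2, -0.7)

From the two frames, the brown sphere sits at roughly (4.2, 5.7) before and (4.0, 5.0) after.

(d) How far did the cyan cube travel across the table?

1.8

The cyan cube moved from about (2.0, 6.4) to (1.3, 8.1), a distance of √(0.7² + 1.7²) ≈ 1.8.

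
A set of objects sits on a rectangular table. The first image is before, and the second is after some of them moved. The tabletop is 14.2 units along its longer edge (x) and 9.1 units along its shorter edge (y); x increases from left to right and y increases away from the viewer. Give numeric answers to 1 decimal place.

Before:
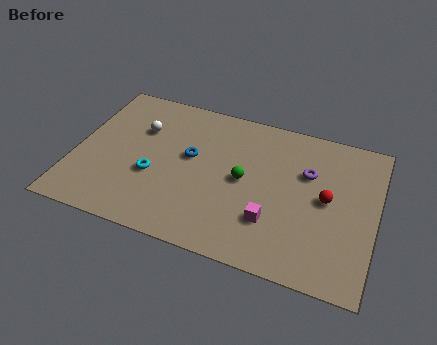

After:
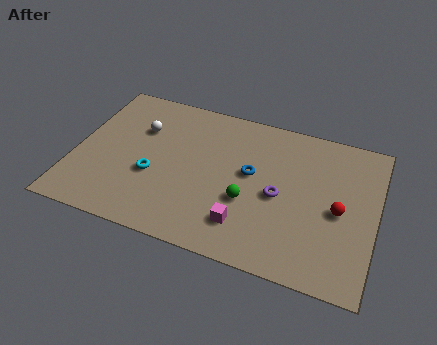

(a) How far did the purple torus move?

2.2

The purple torus was near (10.9, 6.0) before and (9.7, 4.2) after, so it travelled √(1.2² + 1.8²) ≈ 2.2 units.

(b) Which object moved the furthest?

the blue torus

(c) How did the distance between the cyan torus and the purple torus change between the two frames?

-1.6

The distance was about 7.5 in the first image and 5.9 in the second, so they moved 1.6 units closer together.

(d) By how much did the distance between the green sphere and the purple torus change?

-1.6

They were about 3.2 units apart before and 1.6 after — 1.6 units closer together.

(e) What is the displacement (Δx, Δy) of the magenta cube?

(-1.2, -0.6)

From the two frames, the magenta cube sits at roughly (9.5, 2.6) before and (8.3, 2.0) after.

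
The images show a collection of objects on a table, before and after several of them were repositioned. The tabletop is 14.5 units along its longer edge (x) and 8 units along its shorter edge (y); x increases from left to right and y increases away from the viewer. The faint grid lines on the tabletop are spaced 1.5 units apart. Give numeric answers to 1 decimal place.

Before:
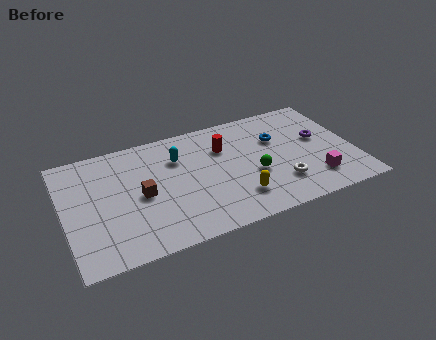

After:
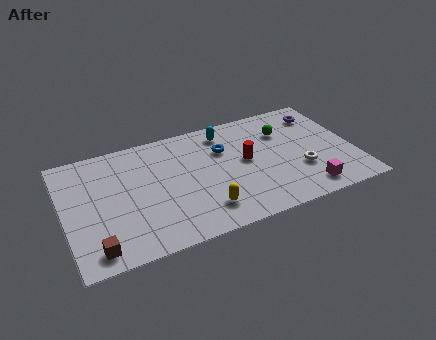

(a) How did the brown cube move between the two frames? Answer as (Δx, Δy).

(-2.5, -2.7)

From the two frames, the brown cube sits at roughly (3.8, 3.8) before and (1.3, 1.1) after.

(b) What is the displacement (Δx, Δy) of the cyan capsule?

(2.5, 1.0)

The cyan capsule was at about (5.8, 5.7) and moved to about (8.3, 6.7).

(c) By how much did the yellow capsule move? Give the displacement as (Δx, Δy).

(-1.7, -0.2)

The yellow capsule was at about (8.4, 1.9) and moved to about (6.7, 1.7).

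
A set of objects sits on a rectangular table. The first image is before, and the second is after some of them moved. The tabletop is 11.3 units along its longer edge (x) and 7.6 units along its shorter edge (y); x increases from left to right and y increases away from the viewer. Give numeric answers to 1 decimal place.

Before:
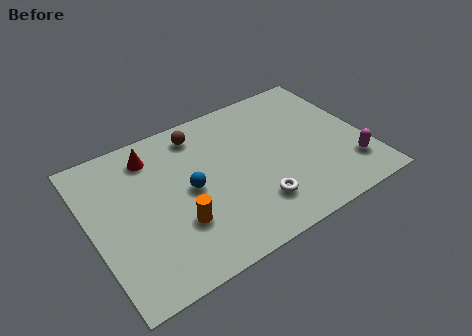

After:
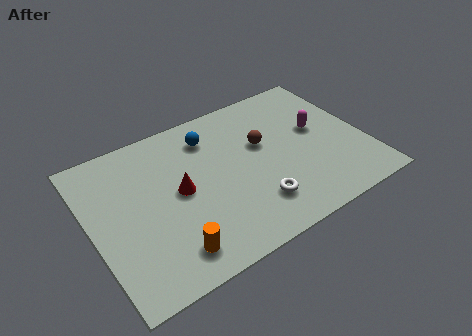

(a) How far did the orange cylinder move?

1.2

The orange cylinder moved from about (3.3, 2.4) to (2.8, 1.3), a distance of √(0.5² + 1.1²) ≈ 1.2.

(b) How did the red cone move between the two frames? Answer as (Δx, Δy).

(0.8, -2.3)

From the two frames, the red cone sits at roughly (2.8, 6.2) before and (3.6, 3.9) after.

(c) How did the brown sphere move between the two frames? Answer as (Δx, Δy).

(2.4, -1.8)

The brown sphere was at about (4.8, 6.4) and moved to about (7.2, 4.6).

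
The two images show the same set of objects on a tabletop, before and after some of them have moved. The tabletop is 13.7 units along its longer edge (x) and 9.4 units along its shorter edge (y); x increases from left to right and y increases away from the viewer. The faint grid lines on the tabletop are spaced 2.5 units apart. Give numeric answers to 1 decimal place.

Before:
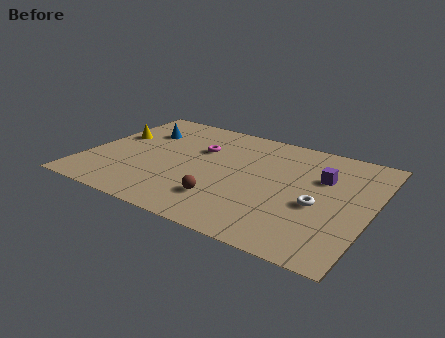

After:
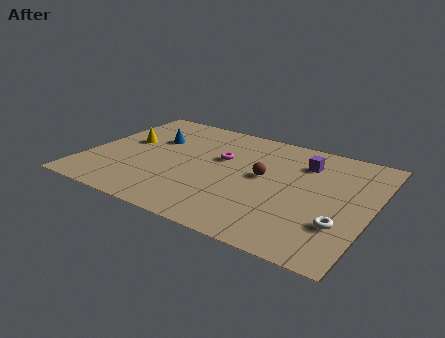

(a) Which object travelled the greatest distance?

the brown sphere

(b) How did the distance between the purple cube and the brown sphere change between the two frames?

-3.1

Before: roughly 5.7 units apart; after: 2.6. That's 3.1 units closer together.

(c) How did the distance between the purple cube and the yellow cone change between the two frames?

-1.5

The distance was about 10.2 in the first image and 8.7 in the second, so they moved 1.5 units closer together.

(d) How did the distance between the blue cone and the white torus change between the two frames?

+0.7

The distance was about 9.5 in the first image and 10.2 in the second, so they moved 0.7 units further apart.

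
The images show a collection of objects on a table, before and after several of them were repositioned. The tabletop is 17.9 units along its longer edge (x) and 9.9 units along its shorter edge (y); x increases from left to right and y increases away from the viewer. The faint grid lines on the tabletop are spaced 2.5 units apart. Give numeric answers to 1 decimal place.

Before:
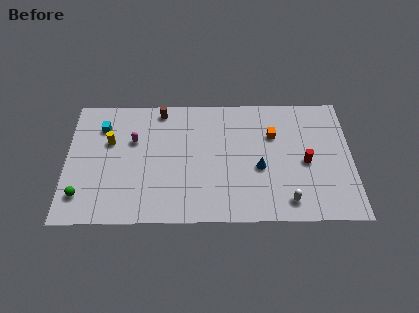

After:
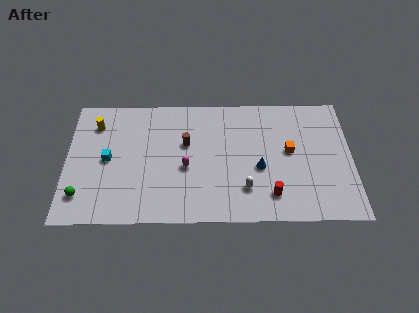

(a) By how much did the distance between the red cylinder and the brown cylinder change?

-3.4

They were about 10.1 units apart before and 6.7 after — 3.4 units closer together.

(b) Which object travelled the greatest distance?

the magenta capsule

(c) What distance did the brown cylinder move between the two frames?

3.1

The brown cylinder moved from about (5.9, 8.8) to (7.5, 6.1), a distance of √(1.6² + 2.7²) ≈ 3.1.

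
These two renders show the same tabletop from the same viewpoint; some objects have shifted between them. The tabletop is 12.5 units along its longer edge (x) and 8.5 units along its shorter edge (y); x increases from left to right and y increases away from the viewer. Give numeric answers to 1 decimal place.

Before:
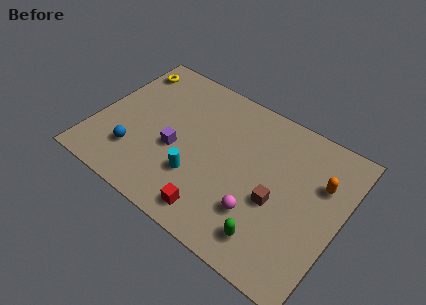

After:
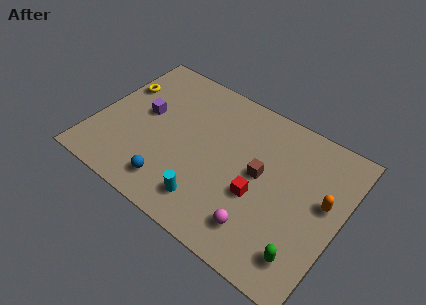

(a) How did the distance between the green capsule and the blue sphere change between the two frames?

-0.4

The distance was about 7.2 in the first image and 6.8 in the second, so they moved 0.4 units closer together.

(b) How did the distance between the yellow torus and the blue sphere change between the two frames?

+0.5

They were about 5.0 units apart before and 5.5 after — 0.5 units further apart.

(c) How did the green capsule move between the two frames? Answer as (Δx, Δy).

(1.7, 0.1)

The green capsule started near (9.5, 1.5) and ended near (11.2, 1.6).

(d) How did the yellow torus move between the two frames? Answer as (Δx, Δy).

(-0.1, -1.3)

From the two frames, the yellow torus sits at roughly (0.9, 7.0) before and (0.8, 5.7) after.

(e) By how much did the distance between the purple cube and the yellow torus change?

-3.0

They were about 4.8 units apart before and 1.8 after — 3.0 units closer together.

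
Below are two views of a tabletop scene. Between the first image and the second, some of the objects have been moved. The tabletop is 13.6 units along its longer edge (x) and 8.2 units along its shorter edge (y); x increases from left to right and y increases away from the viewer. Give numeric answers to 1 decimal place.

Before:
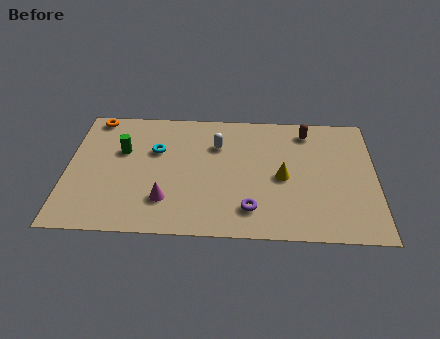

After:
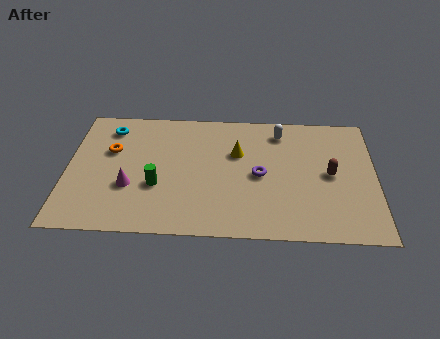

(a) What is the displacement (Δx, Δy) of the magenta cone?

(-1.6, 0.8)

The magenta cone started near (4.4, 2.1) and ended near (2.8, 2.9).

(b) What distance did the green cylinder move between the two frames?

2.7

From (2.4, 5.2) to (4.0, 3.0), the green cylinder covered √(1.6² + 2.2²) ≈ 2.7 units.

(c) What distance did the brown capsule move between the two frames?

3.0

The brown capsule moved from about (10.6, 6.9) to (11.6, 4.1), a distance of √(1.0² + 2.8²) ≈ 3.0.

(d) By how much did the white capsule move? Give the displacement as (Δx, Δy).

(2.8, 1.0)

The white capsule started near (6.6, 5.8) and ended near (9.4, 6.8).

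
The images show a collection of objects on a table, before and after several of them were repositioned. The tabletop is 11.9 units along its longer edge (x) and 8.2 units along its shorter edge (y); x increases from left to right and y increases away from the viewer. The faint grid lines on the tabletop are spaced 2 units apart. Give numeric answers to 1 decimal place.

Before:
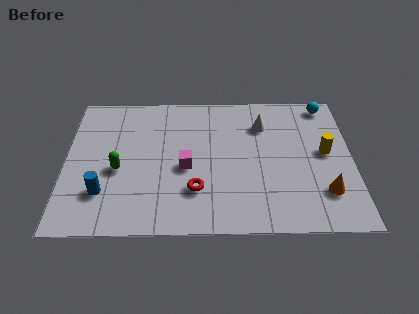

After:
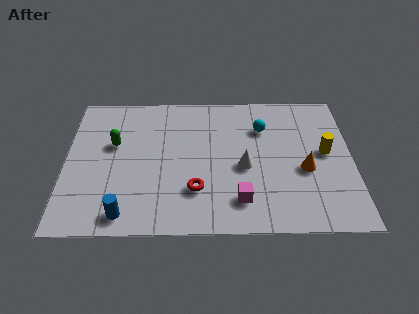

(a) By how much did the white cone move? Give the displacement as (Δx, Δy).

(-0.8, -2.5)

From the two frames, the white cone sits at roughly (8.2, 6.1) before and (7.4, 3.6) after.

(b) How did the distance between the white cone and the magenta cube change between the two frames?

-2.2

They were about 4.1 units apart before and 1.9 after — 2.2 units closer together.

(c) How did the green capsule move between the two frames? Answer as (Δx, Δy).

(-0.2, 1.5)

The green capsule was at about (2.2, 3.5) and moved to about (2.0, 5.0).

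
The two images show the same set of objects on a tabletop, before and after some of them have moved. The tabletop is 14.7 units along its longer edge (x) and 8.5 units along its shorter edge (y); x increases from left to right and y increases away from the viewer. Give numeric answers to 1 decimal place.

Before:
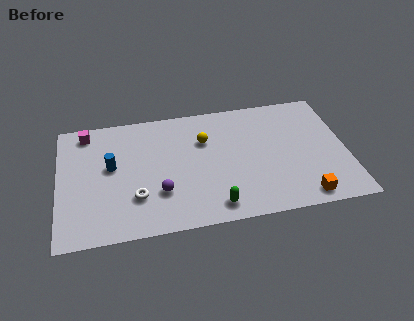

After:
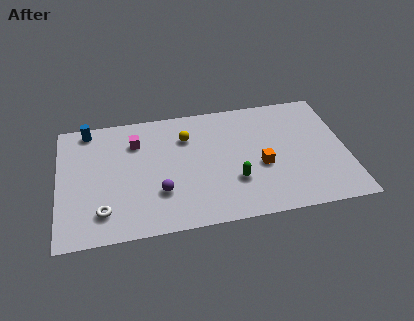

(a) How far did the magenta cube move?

2.7

From (1.5, 7.4) to (4.0, 6.3), the magenta cube covered √(2.5² + 1.1²) ≈ 2.7 units.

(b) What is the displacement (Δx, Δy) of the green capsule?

(1.1, 1.5)

The green capsule started near (7.8, 1.2) and ended near (8.9, 2.7).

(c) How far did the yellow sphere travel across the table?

1.0

The yellow sphere was near (7.5, 5.8) before and (6.6, 6.2) after, so it travelled √(0.9² + 0.4²) ≈ 1.0 units.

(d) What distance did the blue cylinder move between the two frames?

3.0

From (2.7, 4.8) to (1.6, 7.6), the blue cylinder covered √(1.1² + 2.8²) ≈ 3.0 units.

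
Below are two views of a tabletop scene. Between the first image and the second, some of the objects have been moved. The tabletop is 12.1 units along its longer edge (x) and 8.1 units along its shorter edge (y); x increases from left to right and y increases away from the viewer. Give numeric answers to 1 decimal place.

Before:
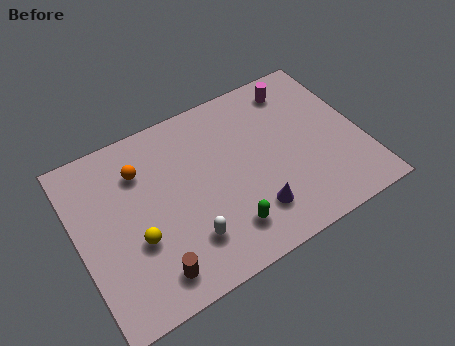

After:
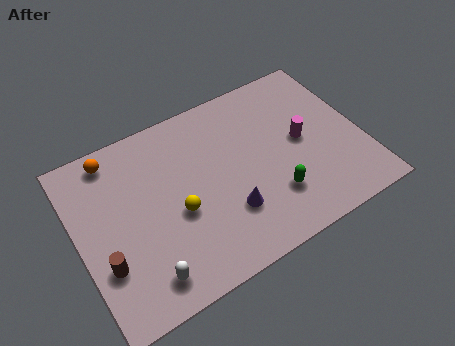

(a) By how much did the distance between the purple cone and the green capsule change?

+0.7

Before: roughly 1.2 units apart; after: 1.9. That's 0.7 units further apart.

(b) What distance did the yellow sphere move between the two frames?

1.8

The yellow sphere moved from about (2.3, 3.0) to (4.1, 3.4), a distance of √(1.8² + 0.4²) ≈ 1.8.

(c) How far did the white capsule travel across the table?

2.0

The white capsule moved from about (4.3, 2.0) to (2.4, 1.3), a distance of √(1.9² + 0.7²) ≈ 2.0.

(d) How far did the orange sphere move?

1.5

The orange sphere moved from about (2.9, 6.0) to (1.9, 7.1), a distance of √(1.0² + 1.1²) ≈ 1.5.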